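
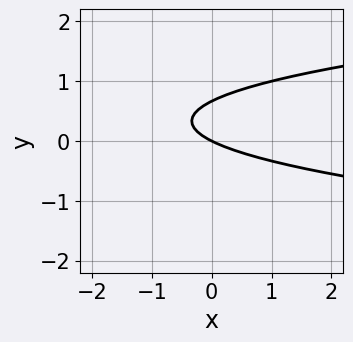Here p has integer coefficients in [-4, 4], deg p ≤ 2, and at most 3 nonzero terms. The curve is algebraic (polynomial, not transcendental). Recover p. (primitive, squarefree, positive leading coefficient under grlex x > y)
3*y^2 - x - 2*y

First, the degree is 2 — a generic line meets the curve in up to 2 points.
Then, against the integer gridlines: it meets the y-axis at y = 0 (among the integer gridlines); it crosses the x-axis at the gridline x = 0.
Finally, putting this together gives p.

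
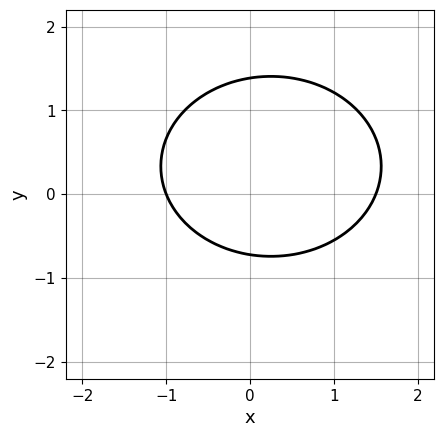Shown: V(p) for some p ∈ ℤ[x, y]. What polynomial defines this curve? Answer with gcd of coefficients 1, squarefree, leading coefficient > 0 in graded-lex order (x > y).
2*x^2 + 3*y^2 - x - 2*y - 3

deg p = 2.
Against the integer gridlines: one x-axis crossing is at x = -1.
Fitting integer coefficients to these (and the overall shape) gives p.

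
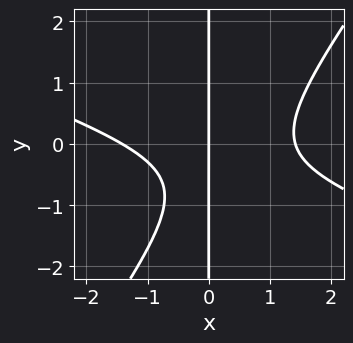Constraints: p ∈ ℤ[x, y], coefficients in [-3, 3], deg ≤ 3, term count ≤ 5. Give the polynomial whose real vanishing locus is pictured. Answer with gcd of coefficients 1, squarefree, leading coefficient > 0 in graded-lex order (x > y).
(a) Degree: no degree-2 curve has this shape, so deg p = 3.
(b) Against the integer gridlines: the visible y-axis segment lies entirely on the curve; one x-axis crossing is at x = 0.
(c) Matching integer coefficients to the picture gives p.

x^3 + 2*x^2*y - 2*x*y^2 - 2*x*y - 2*x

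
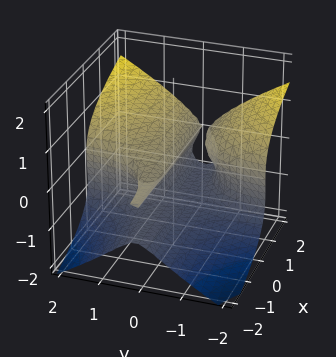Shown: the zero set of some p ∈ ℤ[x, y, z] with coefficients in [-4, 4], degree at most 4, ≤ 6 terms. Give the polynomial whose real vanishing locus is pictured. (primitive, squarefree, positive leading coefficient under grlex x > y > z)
2*x*y^2 - 3*z^3 - 3*z^2 + y

First, degree: a generic line meets the surface in up to 3 points, so deg p = 3.
Then, observable constraints: among the integer gridlines, it crosses the z-axis at z ∈ {-1, 0}; one y-axis crossing is at y = 0; every point of the x-axis in the box is on the surface.
Finally, putting this together gives p.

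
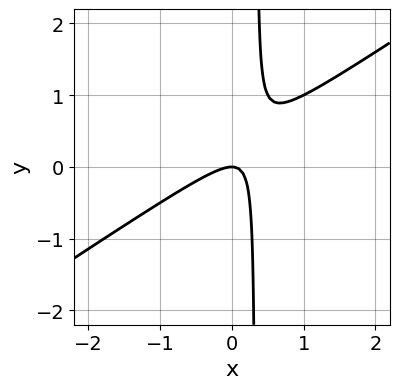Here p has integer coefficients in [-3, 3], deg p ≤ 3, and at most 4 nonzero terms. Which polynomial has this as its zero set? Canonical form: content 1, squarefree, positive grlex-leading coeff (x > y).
2*x^2 - 3*x*y + y

The degree is 2 — the shape is more complex than any degree-1 curve.
From the axis intercepts and sections: one x-axis crossing is at x = 0; it meets the y-axis at y = 0 (among the integer gridlines).
Assembling these constraints gives the stated polynomial.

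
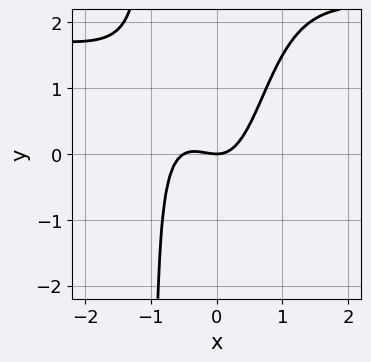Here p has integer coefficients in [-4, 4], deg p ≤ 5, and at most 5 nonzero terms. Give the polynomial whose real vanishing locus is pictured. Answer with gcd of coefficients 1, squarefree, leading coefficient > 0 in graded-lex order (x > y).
x^3*y - 2*x^3 - x^2 + y

(a) The degree is 4 — the shape is more complex than any degree-3 curve.
(b) Reading off the gridlines: it crosses the y-axis at the gridline y = 0; it meets the x-axis at x = 0 (among the integer gridlines).
(c) Matching integer coefficients to the picture gives p.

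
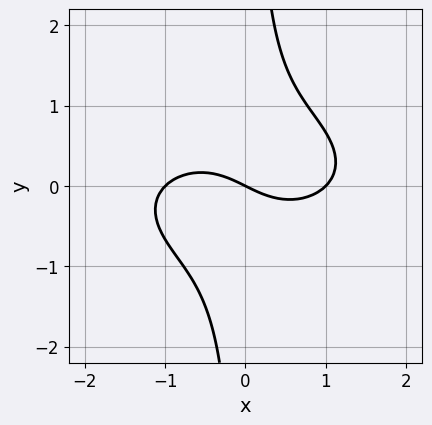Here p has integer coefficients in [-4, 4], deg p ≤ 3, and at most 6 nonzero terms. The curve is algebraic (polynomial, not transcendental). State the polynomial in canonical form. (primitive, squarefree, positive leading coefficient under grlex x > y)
x^3 + 3*x*y^2 - x - 2*y

deg p = 3.
Observable constraints: one y-axis crossing is at y = 0; among the integer gridlines, it crosses the x-axis at x ∈ {-1, 0, 1}.
Assembling these constraints gives the stated polynomial.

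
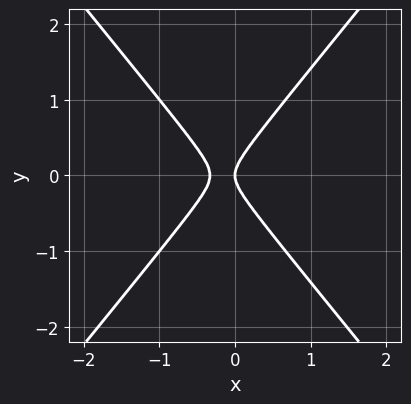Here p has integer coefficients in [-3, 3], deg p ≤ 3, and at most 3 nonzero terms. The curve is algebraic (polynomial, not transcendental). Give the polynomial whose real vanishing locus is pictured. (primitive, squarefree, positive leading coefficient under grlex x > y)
First, degree: no degree-1 curve has this shape, so deg p = 2.
Then, symmetries: mirror symmetry y ↦ −y ⇒ only even powers of y.
Then, checking where it meets the axes: it meets the x-axis at x = 0 (among the integer gridlines); one y-axis crossing is at y = 0.
Finally, fitting integer coefficients to these (and the overall shape) gives p.

3*x^2 - 2*y^2 + x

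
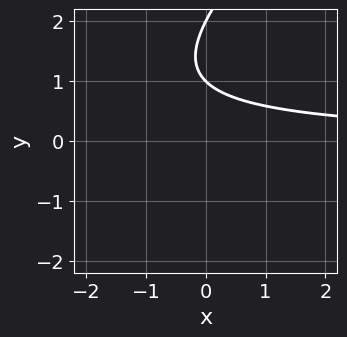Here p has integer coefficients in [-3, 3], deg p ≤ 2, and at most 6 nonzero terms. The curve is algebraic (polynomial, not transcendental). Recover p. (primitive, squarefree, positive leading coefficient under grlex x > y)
First, deg p = 2.
Next, from the visible intercepts: the y-axis gridline crossings are at y ∈ {1, 2}; no x-intercept at any integer in the box.
Finally, matching integer coefficients to the picture gives p.

x*y - y^2 + 3*y - 2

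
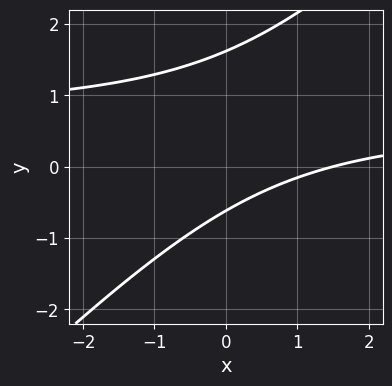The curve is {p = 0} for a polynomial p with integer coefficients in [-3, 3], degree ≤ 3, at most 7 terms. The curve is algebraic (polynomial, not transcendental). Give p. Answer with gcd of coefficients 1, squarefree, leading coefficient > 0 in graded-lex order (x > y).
3*x*y - 3*y^2 - 2*x + 3*y + 3

(a) The degree is 2 — a generic line meets the curve in up to 2 points.
(b) The integer polynomial consistent with all of this is the stated p.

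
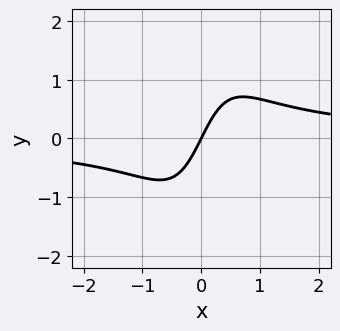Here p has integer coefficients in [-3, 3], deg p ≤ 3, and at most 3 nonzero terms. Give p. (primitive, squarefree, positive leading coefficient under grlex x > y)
The degree is 3 — a generic line meets the curve in up to 3 points.
Against the integer gridlines: it meets the x-axis at x = 0 (among the integer gridlines); it crosses the y-axis at the gridline y = 0.
Solving for integer coefficients yields p as stated.

2*x^2*y - 2*x + y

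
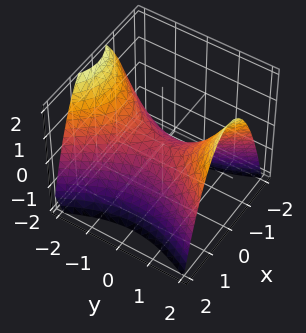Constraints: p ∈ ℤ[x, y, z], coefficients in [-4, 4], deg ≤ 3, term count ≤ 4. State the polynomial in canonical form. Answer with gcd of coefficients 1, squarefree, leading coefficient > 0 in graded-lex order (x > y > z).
Degree: a saddle surface; a quadric, so deg p = 2.
Symmetries: mirror symmetry x ↦ −x ⇒ only even powers of x; the y ↦ −y reflection is a symmetry, so y appears only in even powers.
Checking where it meets the axes: one x-axis crossing is at x = 0; it crosses the y-axis at the gridline y = 0.
Putting this together gives p.

2*x^2 - y^2 + 2*z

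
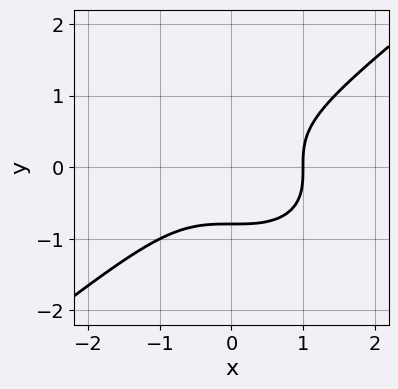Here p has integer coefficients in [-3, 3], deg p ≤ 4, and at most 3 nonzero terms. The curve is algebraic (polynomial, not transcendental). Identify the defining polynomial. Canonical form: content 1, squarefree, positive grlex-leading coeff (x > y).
1. deg p = 3. The shape is more complex than any degree-2 curve.
2. From the visible intercepts: one x-axis crossing is at x = 1.
3. Putting this together gives p.

x^3 - 2*y^3 - 1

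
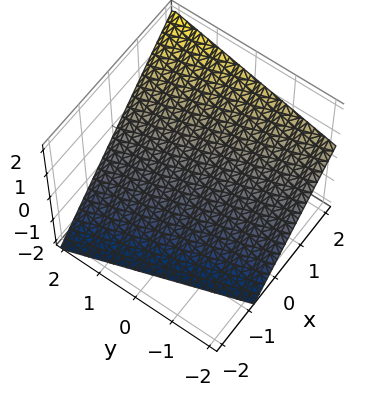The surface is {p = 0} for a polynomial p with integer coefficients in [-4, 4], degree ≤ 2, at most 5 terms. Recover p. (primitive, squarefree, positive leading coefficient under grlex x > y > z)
3*x + y - 3*z - 2

First, the degree is 1 — the surface is flat (a plane).
Then, checking where it meets the axes: one y-axis crossing is at y = 2.
Finally, these observations pin down the coefficients.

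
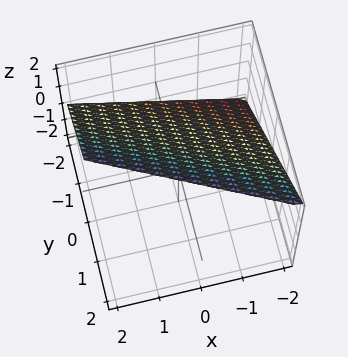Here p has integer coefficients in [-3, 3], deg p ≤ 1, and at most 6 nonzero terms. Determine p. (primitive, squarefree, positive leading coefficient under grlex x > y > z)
(a) deg p = 1.
(b) Observable constraints: it crosses the z-axis at the gridline z = 1; it crosses the y-axis at the gridline y = -1; it crosses the x-axis at the gridline x = -2.
(c) Assembling these constraints gives the stated polynomial.

x + 2*y - 2*z + 2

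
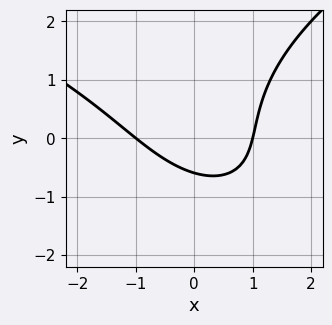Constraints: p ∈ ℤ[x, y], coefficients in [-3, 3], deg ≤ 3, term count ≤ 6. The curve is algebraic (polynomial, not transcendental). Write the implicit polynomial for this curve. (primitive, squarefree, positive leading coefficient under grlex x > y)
First, the degree is 3 — a generic line meets the curve in up to 3 points.
Next, reading off the gridlines: among the integer gridlines, it crosses the x-axis at x ∈ {-1, 1}.
Finally, fitting integer coefficients to these (and the overall shape) gives p.

y^3 - 2*x^2 - 2*x*y + 3*y + 2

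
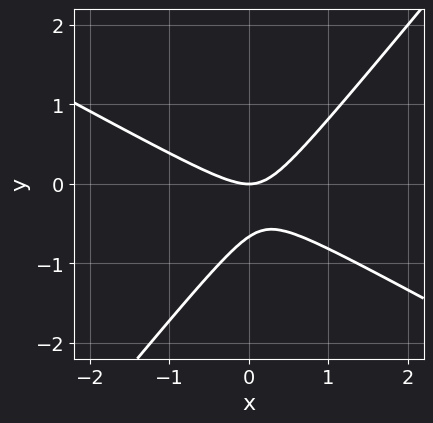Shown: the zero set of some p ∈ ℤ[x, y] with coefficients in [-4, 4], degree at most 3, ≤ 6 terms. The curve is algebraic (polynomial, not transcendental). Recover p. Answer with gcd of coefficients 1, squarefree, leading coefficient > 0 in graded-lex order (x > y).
2*x^2 + 2*x*y - 3*y^2 - 2*y

First, degree: no degree-1 curve has this shape, so deg p = 2.
Then, against the integer gridlines: it crosses the y-axis at the gridline y = 0; it meets the x-axis at x = 0 (among the integer gridlines).
Finally, fitting integer coefficients to these (and the overall shape) gives p.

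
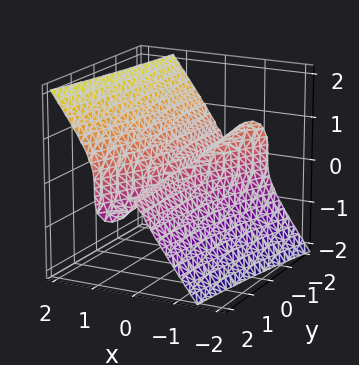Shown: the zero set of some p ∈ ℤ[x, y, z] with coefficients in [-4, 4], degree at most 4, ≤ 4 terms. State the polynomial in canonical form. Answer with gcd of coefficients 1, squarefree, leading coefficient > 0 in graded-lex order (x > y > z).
2*x^3 - x^2*y - z^3

(a) Degree: a generic line meets the surface in up to 3 points, so deg p = 3.
(b) Reading off the gridlines: one z-axis crossing is at z = 0; it meets the x-axis at x = 0 (among the integer gridlines); every point of the y-axis in the box is on the surface.
(c) Fitting integer coefficients to these (and the overall shape) gives p.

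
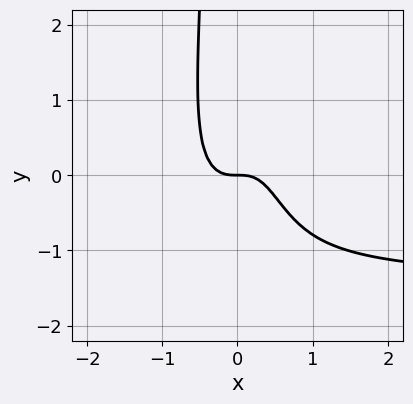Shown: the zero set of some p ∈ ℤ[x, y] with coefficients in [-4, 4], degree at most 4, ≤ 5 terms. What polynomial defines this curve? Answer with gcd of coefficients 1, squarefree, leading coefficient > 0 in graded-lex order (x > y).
(a) The degree is 4 — no degree-3 curve has this shape.
(b) From the axis intercepts and sections: it crosses the x-axis at the gridline x = 0; it meets the y-axis at y = 0 (among the integer gridlines).
(c) Together with the visible shape, these determine p as stated.

2*x^3*y - x^2*y^2 + 3*x^3 + y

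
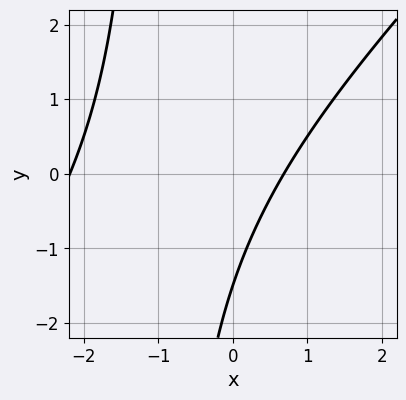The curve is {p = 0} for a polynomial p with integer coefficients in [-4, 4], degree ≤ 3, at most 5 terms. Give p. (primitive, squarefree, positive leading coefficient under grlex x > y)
2*x^2 - 2*x*y + 3*x - 2*y - 3

1. The degree is 2 — no degree-1 curve has this shape.
2. Solving for integer coefficients yields p as stated.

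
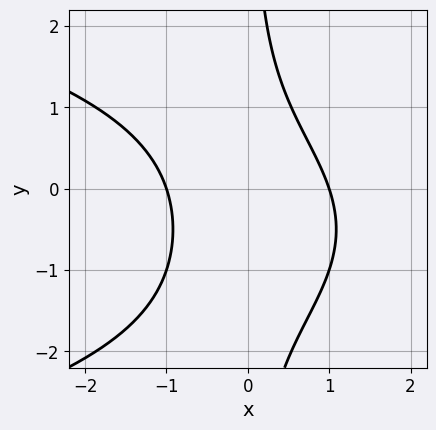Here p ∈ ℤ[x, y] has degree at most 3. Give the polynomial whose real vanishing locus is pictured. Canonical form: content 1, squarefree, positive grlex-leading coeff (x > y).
2*x*y^2 + 3*x^2 + 2*x*y - 3

(a) deg p = 3. No degree-2 curve has this shape.
(b) Against the integer gridlines: among the integer gridlines, it crosses the x-axis at x ∈ {-1, 1}; the curve avoids every integer y-axis point in the box.
(c) Fitting integer coefficients to these (and the overall shape) gives p.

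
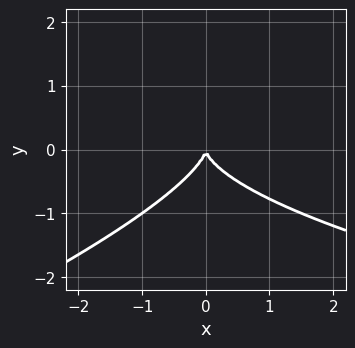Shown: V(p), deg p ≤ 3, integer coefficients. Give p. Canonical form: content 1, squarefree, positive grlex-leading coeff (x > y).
x*y^2 - 3*y^3 - 2*x^2

Degree: no degree-2 curve has this shape, so deg p = 3.
From the axis intercepts and sections: one y-axis crossing is at y = 0; one x-axis crossing is at x = 0.
Solving for integer coefficients yields p as stated.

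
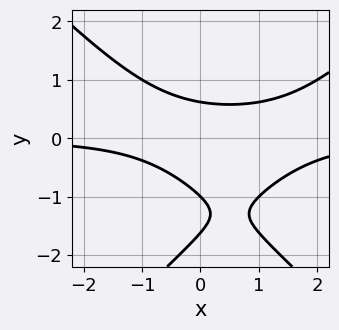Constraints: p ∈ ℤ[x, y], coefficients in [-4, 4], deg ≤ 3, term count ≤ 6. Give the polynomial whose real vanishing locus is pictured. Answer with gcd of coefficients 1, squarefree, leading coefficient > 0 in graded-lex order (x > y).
The degree is 3 — no degree-2 curve has this shape.
Against the integer gridlines: it meets the y-axis at y = -1 (among the integer gridlines); no x-intercept at any integer in the box.
Matching integer coefficients to the picture gives p.

x^2*y - y^3 - x*y - 2*y^2 + 1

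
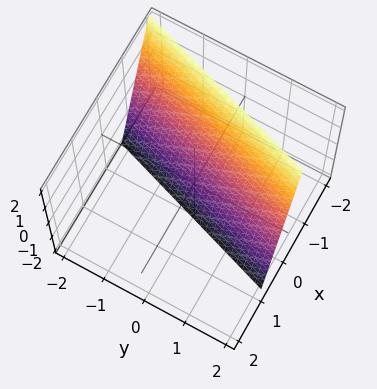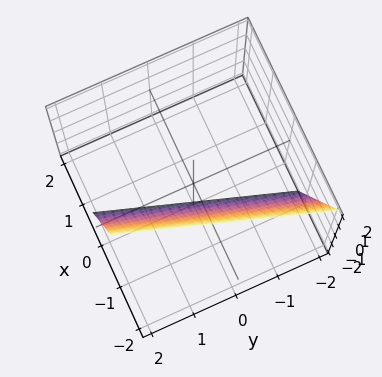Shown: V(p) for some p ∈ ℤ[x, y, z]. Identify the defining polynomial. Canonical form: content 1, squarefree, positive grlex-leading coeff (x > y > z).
(a) Degree: every cross-section is a straight line — this is a plane, so deg p = 1.
(b) From the axis intercepts and sections: it crosses the z-axis at the gridline z = -2; one y-axis crossing is at y = 2.
(c) Fitting integer coefficients to these (and the overall shape) gives p.

3*x - y + z + 2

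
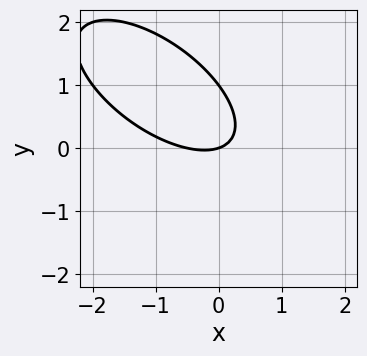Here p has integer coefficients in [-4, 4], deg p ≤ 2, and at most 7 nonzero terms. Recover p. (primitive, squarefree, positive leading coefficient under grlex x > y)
1. deg p = 2. The shape is more complex than any degree-1 curve.
2. From the visible intercepts: one x-axis crossing is at x = 0; the y-axis gridline crossings are at y ∈ {0, 1}.
3. Matching integer coefficients to the picture gives p.

2*x^2 + 3*x*y + 3*y^2 + x - 3*y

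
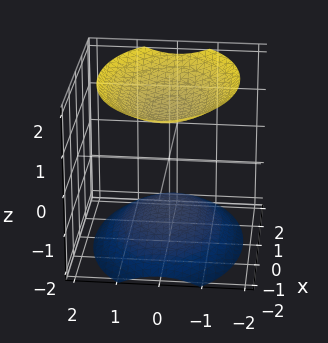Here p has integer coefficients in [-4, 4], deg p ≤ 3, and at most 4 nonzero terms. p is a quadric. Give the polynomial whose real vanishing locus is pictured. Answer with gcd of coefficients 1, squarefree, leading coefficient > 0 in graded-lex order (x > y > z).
x^2 + 2*y^2 - 2*z^2 + 3

The picture has 2 separate pieces. Treating them together as one polynomial.
The degree is 2 — two separate bowl-shaped sheets opening away from each other; a quadric.
Symmetries: the z ↦ −z reflection is a symmetry, so z appears only in even powers; mirror symmetry x ↦ −x ⇒ only even powers of x; it's symmetric under y → −y, forcing even powers of y.
Reading off the gridlines: the surface avoids every integer x-axis point in the box; it misses every integer gridline on the y-axis.
Solving for integer coefficients yields p as stated.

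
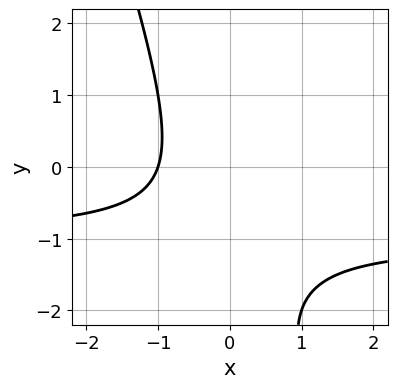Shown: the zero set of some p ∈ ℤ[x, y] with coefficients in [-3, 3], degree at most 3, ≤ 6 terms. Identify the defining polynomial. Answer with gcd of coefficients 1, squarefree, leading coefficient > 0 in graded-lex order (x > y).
3*x*y + y^2 + 3*x + 2*y + 3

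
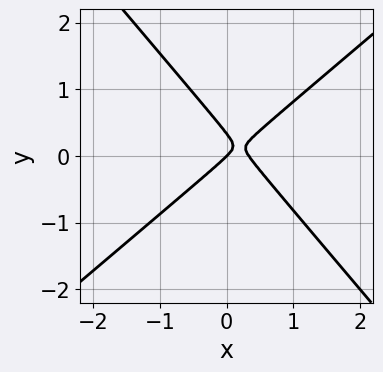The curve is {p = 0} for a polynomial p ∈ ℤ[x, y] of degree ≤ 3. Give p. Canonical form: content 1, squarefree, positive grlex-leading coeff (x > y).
3*x^2 - x*y - 3*y^2 - x + y

The degree is 2 — no degree-1 curve has this shape.
Reading off the gridlines: it meets the x-axis at x = 0 (among the integer gridlines); it crosses the y-axis at the gridline y = 0.
Together with the visible shape, these determine p as stated.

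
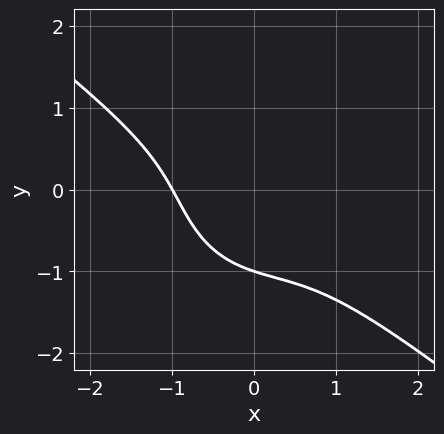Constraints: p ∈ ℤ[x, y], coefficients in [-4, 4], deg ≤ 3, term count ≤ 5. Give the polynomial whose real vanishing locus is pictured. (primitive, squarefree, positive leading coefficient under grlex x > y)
First, the degree is 3 — no degree-2 curve has this shape.
Next, against the integer gridlines: it meets the y-axis at y = -1 (among the integer gridlines); one x-axis crossing is at x = -1.
Finally, matching integer coefficients to the picture gives p.

3*x^3 + 2*x^2*y + 3*y^3 - 3*x*y + 3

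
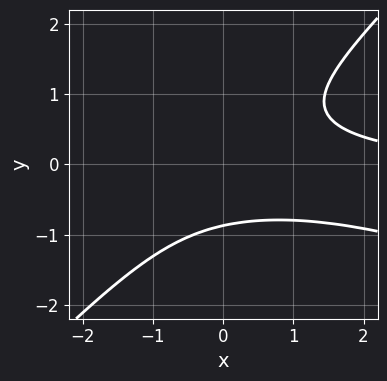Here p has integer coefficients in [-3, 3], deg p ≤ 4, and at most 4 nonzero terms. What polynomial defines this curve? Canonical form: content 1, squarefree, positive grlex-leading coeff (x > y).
x^2*y + 2*x*y^2 - 3*y^3 - 2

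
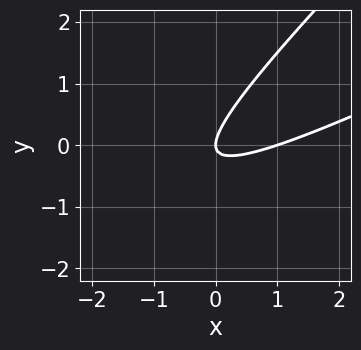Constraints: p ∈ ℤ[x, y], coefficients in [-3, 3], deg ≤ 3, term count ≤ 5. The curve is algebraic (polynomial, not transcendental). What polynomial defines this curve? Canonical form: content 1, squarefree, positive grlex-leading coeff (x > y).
x^2 - 3*x*y + 2*y^2 - x

1. Degree: the shape is more complex than any degree-1 curve, so deg p = 2.
2. Observable constraints: it meets the y-axis at y = 0 (among the integer gridlines); the x-axis gridline crossings are at x ∈ {0, 1}.
3. Solving for integer coefficients yields p as stated.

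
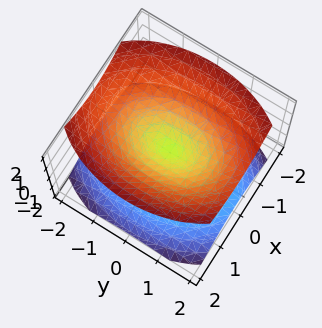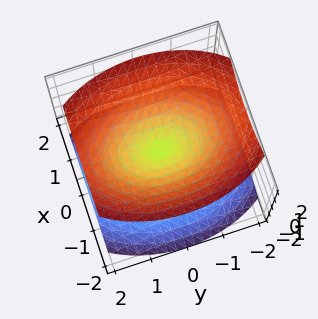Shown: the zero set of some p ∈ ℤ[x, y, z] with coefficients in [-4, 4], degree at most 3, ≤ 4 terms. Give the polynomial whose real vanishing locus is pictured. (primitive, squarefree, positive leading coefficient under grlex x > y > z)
2*x^2 + y^2 - 2*z^2

1. The picture has 2 separate pieces. They look like related sheets of one shape, so recover p as a whole.
2. Degree: a double cone through the origin; a quadric, so deg p = 2.
3. Symmetries: mirror symmetry y ↦ −y ⇒ only even powers of y; mirror symmetry z ↦ −z ⇒ only even powers of z; it's symmetric under x → −x, forcing even powers of x.
4. From the axis intercepts and sections: it meets the z-axis at z = 0 (among the integer gridlines); one y-axis crossing is at y = 0; it meets the x-axis at x = 0 (among the integer gridlines).
5. These observations pin down the coefficients.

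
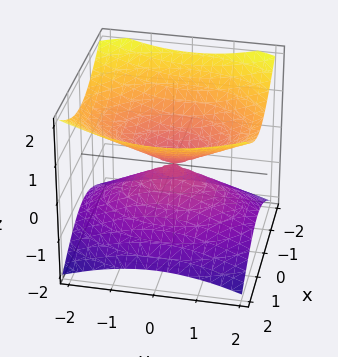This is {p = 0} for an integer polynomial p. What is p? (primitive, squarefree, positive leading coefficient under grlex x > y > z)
2*x^2 + y^2 - 3*z^2

(a) Degree: two nappes meeting at a single point; a quadric, so deg p = 2.
(b) Symmetries: it's symmetric under y → −y, forcing even powers of y; mirror symmetry x ↦ −x ⇒ only even powers of x; mirror symmetry z ↦ −z ⇒ only even powers of z.
(c) Reading off the gridlines: one x-axis crossing is at x = 0; it crosses the y-axis at the gridline y = 0; it crosses the z-axis at the gridline z = 0.
(d) Solving for integer coefficients yields p as stated.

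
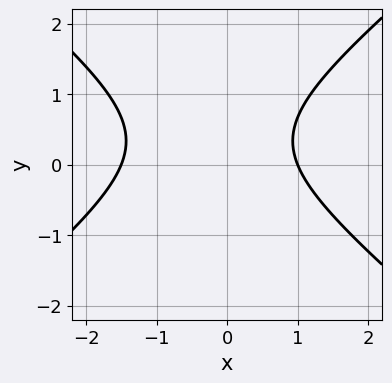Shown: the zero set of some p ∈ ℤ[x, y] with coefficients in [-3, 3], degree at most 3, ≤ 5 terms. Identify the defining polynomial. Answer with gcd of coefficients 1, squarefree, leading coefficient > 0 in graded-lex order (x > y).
First, the degree is 2 — a generic line meets the curve in up to 2 points.
Then, from the visible intercepts: one x-axis crossing is at x = 1; it misses every integer gridline on the y-axis.
Finally, fitting integer coefficients to these (and the overall shape) gives p.

2*x^2 - 3*y^2 + x + 2*y - 3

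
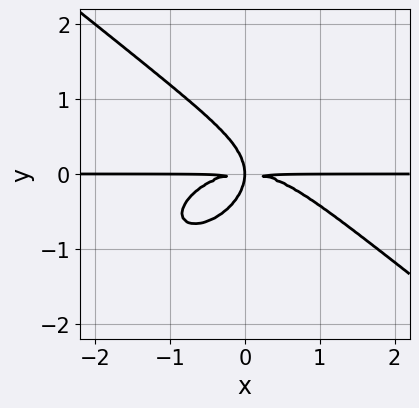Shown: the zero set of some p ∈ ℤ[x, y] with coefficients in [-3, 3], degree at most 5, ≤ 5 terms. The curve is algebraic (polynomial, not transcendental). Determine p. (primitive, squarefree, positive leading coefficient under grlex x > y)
First, degree: no degree-3 curve has this shape, so deg p = 4.
Next, reading off the gridlines: the visible x-axis segment lies entirely on the curve.
Finally, solving for integer coefficients yields p as stated.

x^3*y + 2*y^4 + 2*x*y^2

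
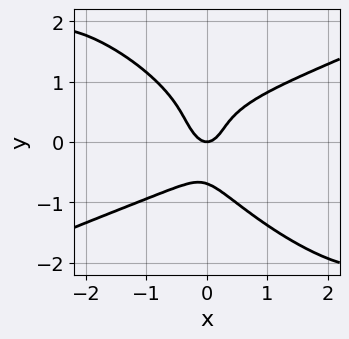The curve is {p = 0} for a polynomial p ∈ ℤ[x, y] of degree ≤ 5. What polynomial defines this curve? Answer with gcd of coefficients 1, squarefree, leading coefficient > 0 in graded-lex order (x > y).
(a) The degree is 4 — the shape is more complex than any degree-3 curve.
(b) Reading off the gridlines: it meets the x-axis at x = 0 (among the integer gridlines); one y-axis crossing is at y = 0.
(c) Fitting integer coefficients to these (and the overall shape) gives p.

x^3*y - 3*x*y^3 - 3*y^4 + 3*x^2 - y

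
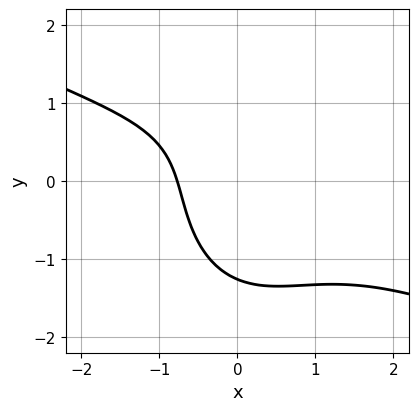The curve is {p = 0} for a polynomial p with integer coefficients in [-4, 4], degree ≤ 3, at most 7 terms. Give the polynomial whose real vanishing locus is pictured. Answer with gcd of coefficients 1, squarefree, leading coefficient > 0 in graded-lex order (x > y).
x^3 + 2*x^2*y + y^3 + 2*x + 2

(a) Degree: the shape is more complex than any degree-2 curve, so deg p = 3.
(b) Putting this together gives p.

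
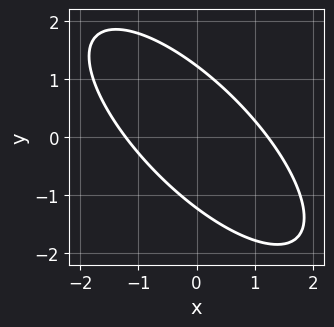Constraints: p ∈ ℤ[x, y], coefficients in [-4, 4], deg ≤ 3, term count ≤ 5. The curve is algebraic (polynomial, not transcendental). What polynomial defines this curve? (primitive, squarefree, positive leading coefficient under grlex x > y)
2*x^2 + 3*x*y + 2*y^2 - 3

(a) Degree: no degree-1 curve has this shape, so deg p = 2.
(b) Solving for integer coefficients yields p as stated.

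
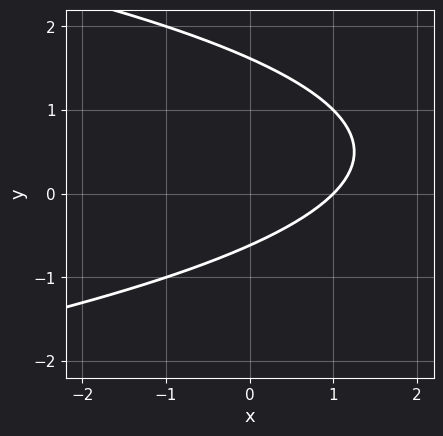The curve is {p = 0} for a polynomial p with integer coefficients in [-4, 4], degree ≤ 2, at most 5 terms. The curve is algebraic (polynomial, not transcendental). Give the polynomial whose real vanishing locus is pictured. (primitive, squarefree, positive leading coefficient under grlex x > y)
y^2 + x - y - 1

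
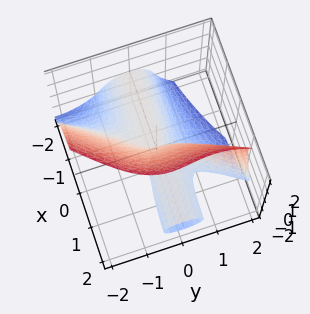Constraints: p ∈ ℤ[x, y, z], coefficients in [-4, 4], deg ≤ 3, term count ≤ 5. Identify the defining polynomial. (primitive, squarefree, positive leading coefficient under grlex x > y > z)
First, degree: the shape is more complex than any degree-2 surface, so deg p = 3.
Then, from the axis intercepts and sections: it meets the z-axis at z = 0 (among the integer gridlines); it crosses the y-axis at the gridline y = 0; the visible x-axis segment lies entirely on the surface.
Finally, fitting integer coefficients to these (and the overall shape) gives p.

3*x*y^2 + 2*x*z^2 - 2*y^3 - 2*z^3 + 3*x*z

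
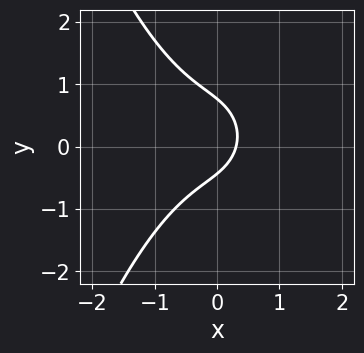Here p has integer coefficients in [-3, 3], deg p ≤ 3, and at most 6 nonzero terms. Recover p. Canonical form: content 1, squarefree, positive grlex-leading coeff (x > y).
3*x^3 + 3*y^2 + 3*x - y - 1

(a) deg p = 3.
(b) Matching integer coefficients to the picture gives p.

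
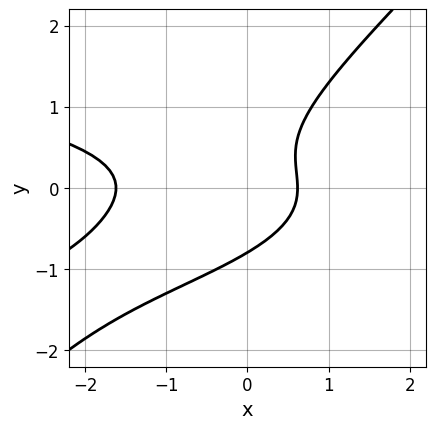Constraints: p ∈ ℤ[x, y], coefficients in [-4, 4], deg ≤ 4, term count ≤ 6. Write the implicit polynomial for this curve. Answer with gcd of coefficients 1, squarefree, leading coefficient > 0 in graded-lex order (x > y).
2*x*y^2 - 2*y^3 + x^2 + x - 1

deg p = 3. No degree-2 curve has this shape.
The integer polynomial consistent with all of this is the stated p.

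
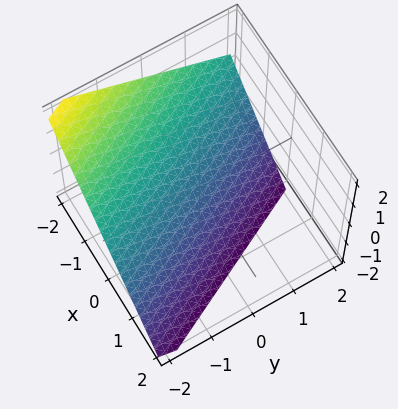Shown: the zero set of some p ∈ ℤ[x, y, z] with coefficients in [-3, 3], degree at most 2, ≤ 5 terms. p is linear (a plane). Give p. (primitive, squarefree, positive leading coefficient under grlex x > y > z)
2*x + y + 2*z + 2

First, degree: the surface is flat (a plane), so deg p = 1.
Then, checking where it meets the axes: it crosses the y-axis at the gridline y = -2; one x-axis crossing is at x = -1; it meets the z-axis at z = -1 (among the integer gridlines).
Finally, assembling these constraints gives the stated polynomial.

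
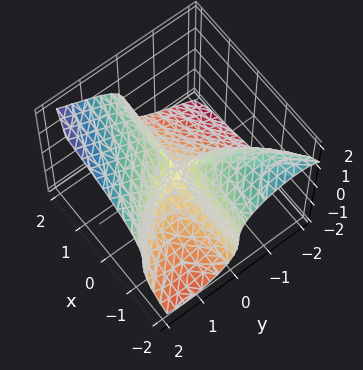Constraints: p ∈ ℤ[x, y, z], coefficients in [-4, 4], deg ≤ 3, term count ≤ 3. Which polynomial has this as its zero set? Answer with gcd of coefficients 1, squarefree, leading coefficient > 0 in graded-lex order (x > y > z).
First, deg p = 3.
Next, reading off the gridlines: one y-axis crossing is at y = 0; it meets the z-axis at z = 0 (among the integer gridlines); every point of the x-axis in the box is on the surface.
Finally, putting this together gives p.

y^3 - 2*z^3 + 3*x*y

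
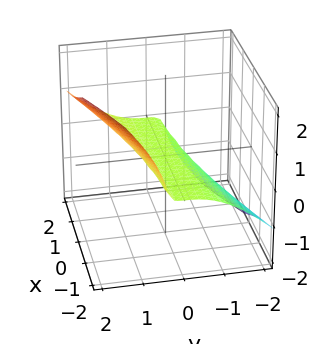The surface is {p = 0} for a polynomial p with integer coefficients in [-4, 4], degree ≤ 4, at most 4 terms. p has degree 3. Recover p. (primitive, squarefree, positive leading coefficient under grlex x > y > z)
First, degree: the shape is more complex than any degree-2 surface, so deg p = 3.
Then, from the axis intercepts and sections: one z-axis crossing is at z = 0; the visible x-axis segment lies entirely on the surface; it meets the y-axis at y = 0 (among the integer gridlines).
Finally, the integer polynomial consistent with all of this is the stated p.

3*x*y*z - 2*y^3 + 2*z^3 + 3*z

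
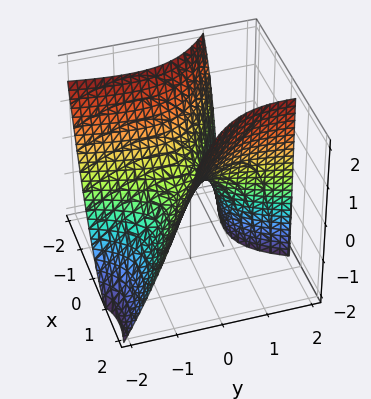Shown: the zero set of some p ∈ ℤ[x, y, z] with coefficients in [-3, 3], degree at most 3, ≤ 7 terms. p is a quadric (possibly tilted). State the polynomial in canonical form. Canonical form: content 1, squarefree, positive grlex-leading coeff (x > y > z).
2*x^2 + 3*x*y - y^2 + y*z - 2*z

First, the degree is 2 — the shape is more complex than any degree-1 surface.
Then, observable constraints: one z-axis crossing is at z = 0; one y-axis crossing is at y = 0; it meets the x-axis at x = 0 (among the integer gridlines).
Finally, these observations pin down the coefficients.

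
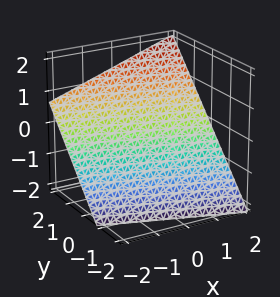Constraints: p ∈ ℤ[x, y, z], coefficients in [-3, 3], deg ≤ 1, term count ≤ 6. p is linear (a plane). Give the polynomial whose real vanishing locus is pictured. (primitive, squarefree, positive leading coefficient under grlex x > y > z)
x + 3*y - 3*z - 2

First, deg p = 1. Every cross-section is a straight line — this is a plane.
Then, from the visible intercepts: it meets the x-axis at x = 2 (among the integer gridlines).
Finally, together with the visible shape, these determine p as stated.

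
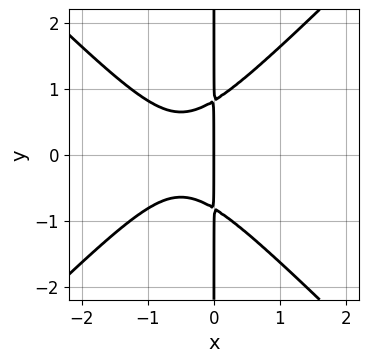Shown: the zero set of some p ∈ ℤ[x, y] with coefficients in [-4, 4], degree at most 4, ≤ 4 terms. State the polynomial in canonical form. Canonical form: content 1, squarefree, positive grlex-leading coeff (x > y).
3*x^3 - 3*x*y^2 + 3*x^2 + 2*x

First, degree: the shape is more complex than any degree-2 curve, so deg p = 3.
Then, symmetries: mirror symmetry y ↦ −y ⇒ only even powers of y.
Next, against the integer gridlines: every point of the y-axis in the box is on the curve; one x-axis crossing is at x = 0.
Finally, putting this together gives p.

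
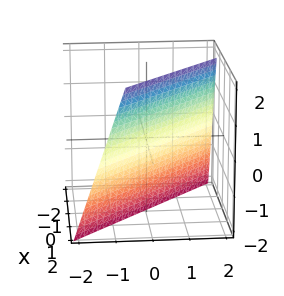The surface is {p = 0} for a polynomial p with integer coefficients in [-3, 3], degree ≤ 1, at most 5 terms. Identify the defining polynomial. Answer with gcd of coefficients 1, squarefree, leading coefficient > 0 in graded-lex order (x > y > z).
3*x + 3*y - z - 2

First, degree: every cross-section is a straight line — this is a plane, so deg p = 1.
Next, checking where it meets the axes: it meets the z-axis at z = -2 (among the integer gridlines).
Finally, together with the visible shape, these determine p as stated.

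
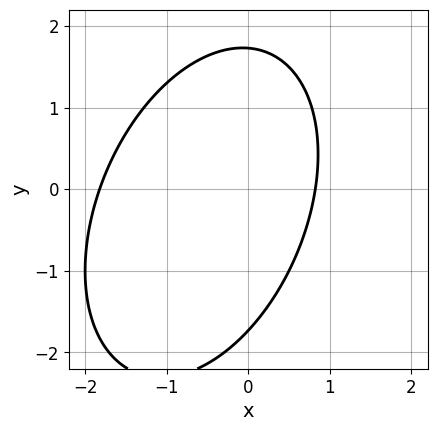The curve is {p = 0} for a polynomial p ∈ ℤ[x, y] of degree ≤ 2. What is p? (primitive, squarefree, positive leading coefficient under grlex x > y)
The degree is 2 — a generic line meets the curve in up to 2 points.
Putting this together gives p.

2*x^2 - x*y + y^2 + 2*x - 3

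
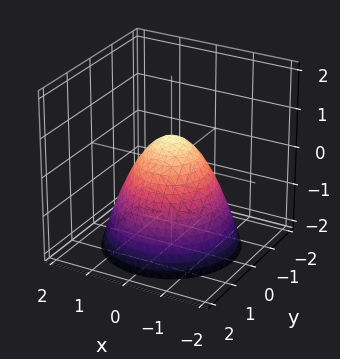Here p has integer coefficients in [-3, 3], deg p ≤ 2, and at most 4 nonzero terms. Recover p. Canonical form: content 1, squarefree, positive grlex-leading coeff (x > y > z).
First, degree: no degree-1 surface has this shape, so deg p = 2.
Next, symmetries: rotational symmetry about the z-axis ⇒ p depends on x, y only through x² + y².
Then, against the integer gridlines: a circular section at z = -1 has radius between 1 and 2.
Finally, matching integer coefficients to the picture gives p.

3*x^2 + 3*y^2 + 3*z - 2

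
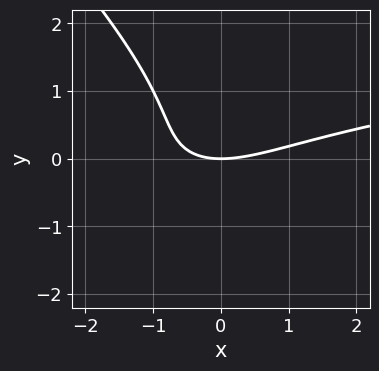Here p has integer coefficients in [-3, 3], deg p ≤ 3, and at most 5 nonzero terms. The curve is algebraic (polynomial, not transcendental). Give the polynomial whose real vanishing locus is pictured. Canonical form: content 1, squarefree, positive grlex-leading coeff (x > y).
Degree: a generic line meets the curve in up to 3 points, so deg p = 3.
Against the integer gridlines: it meets the x-axis at x = 0 (among the integer gridlines); one y-axis crossing is at y = 0.
The integer polynomial consistent with all of this is the stated p.

2*x*y^2 + 2*y^3 - x^2 + 2*x*y + 3*y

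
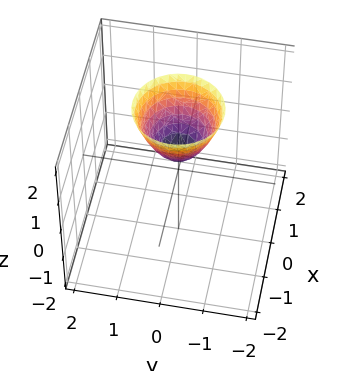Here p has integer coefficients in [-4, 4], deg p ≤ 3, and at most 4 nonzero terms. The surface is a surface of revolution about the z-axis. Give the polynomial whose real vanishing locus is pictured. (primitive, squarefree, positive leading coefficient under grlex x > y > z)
First, deg p = 2. The shape is more complex than any degree-1 surface.
Next, symmetries: the z-axis is an axis of rotation, so x and y enter only as x² + y².
Then, checking where it meets the axes: a circular section at z = 2 has radius exactly 1; no y-intercept at any integer in the box; no x-intercept at any integer in the box.
Finally, fitting integer coefficients to these (and the overall shape) gives p.

3*x^2 + 3*y^2 - 2*z + 1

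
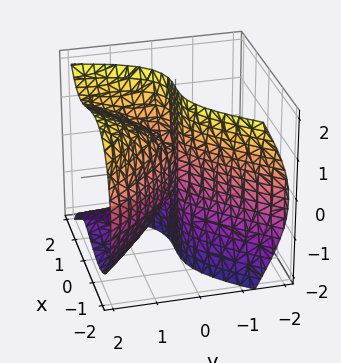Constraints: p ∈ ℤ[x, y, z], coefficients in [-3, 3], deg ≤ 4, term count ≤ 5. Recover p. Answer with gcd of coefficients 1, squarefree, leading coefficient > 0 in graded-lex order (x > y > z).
deg p = 3. A generic line meets the surface in up to 3 points.
Checking where it meets the axes: the visible z-axis segment lies entirely on the surface; one y-axis crossing is at y = 0; it meets the x-axis at x = 0 (among the integer gridlines).
The integer polynomial consistent with all of this is the stated p.

2*x^3 - x*y^2 - 2*y*z^2 + 3*y^2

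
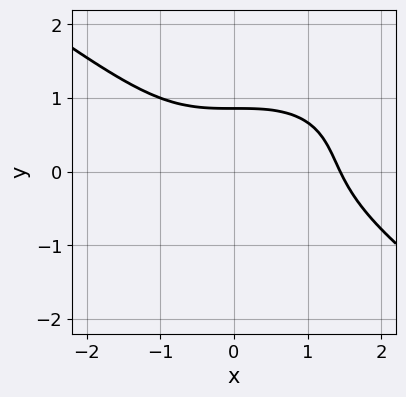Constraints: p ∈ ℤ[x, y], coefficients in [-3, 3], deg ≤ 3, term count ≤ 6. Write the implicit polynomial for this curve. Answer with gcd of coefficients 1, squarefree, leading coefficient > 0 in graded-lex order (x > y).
x^3 + 3*y^3 - 2*y^2 + 3*y - 3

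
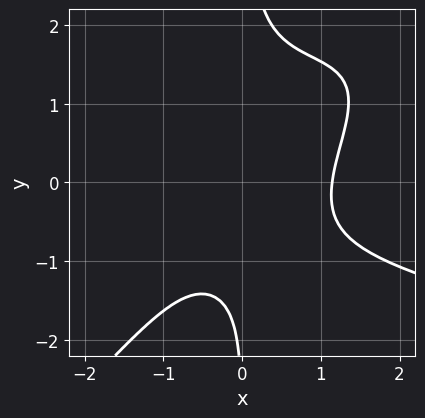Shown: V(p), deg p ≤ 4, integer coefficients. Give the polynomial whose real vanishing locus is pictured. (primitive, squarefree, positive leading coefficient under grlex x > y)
First, degree: the shape is more complex than any degree-3 curve, so deg p = 4.
Then, observable constraints: the curve avoids every integer y-axis point in the box.
Finally, solving for integer coefficients yields p as stated.

2*x^2*y^2 - 2*x*y^3 - 2*x^3 + y + 3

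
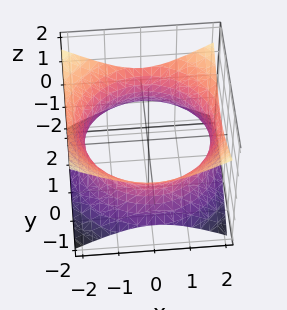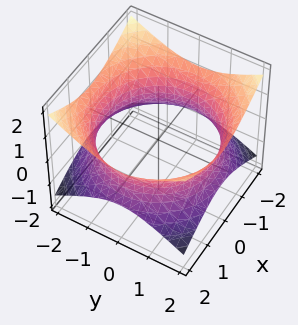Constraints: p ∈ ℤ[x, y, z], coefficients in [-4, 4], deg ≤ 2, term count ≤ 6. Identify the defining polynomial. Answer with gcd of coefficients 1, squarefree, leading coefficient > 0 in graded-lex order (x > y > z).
(a) Degree: one connected sheet with a waist; a quadric, so deg p = 2.
(b) Symmetries: the z ↦ −z reflection is a symmetry, so z appears only in even powers; rotational symmetry about the z-axis ⇒ p depends on x, y only through x² + y².
(c) From the axis intercepts and sections: it misses every integer gridline on the z-axis; a circular section at z = 0 has radius between 1 and 2.
(d) Matching integer coefficients to the picture gives p.

x^2 + y^2 - 2*z^2 - 3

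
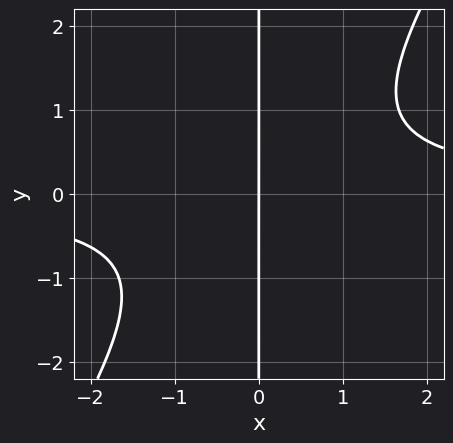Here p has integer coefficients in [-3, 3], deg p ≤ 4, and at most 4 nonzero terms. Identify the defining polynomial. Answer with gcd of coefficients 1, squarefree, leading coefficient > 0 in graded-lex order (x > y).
First, deg p = 3. No degree-2 curve has this shape.
Next, against the integer gridlines: it meets the x-axis at x = 0 (among the integer gridlines); the visible y-axis segment lies entirely on the curve.
Finally, the integer polynomial consistent with all of this is the stated p.

3*x^2*y - 2*x*y^2 - 3*x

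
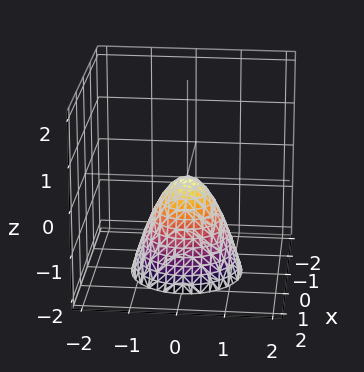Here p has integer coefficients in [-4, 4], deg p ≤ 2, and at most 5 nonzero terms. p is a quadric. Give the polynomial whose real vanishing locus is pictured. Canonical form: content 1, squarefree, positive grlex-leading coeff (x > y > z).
First, deg p = 2. A single bowl opening along one axis; a quadric.
Next, by symmetry, every cross-section ⟂ z is a circle, so x, y appear only via x² + y².
Next, against the integer gridlines: it meets the y-axis at y = 0 (among the integer gridlines); it meets the x-axis at x = 0 (among the integer gridlines); it meets the z-axis at z = 0 (among the integer gridlines); a circular section at z = -2 has radius between 1 and 2.
Finally, together with the visible shape, these determine p as stated.

3*x^2 + 3*y^2 + 2*z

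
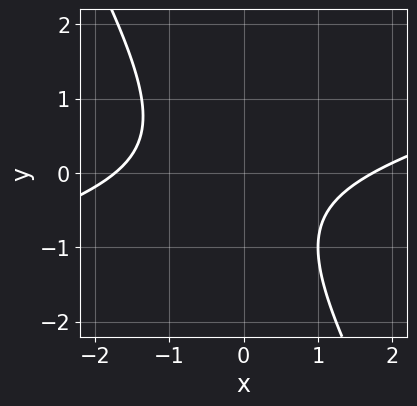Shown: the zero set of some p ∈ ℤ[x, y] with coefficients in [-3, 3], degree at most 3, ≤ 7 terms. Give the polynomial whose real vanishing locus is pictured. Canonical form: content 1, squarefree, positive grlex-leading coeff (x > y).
x^2 - 3*x*y - 2*y^2 - y - 3

First, degree: a generic line meets the curve in up to 2 points, so deg p = 2.
Then, against the integer gridlines: no y-intercept at any integer in the box.
Finally, solving for integer coefficients yields p as stated.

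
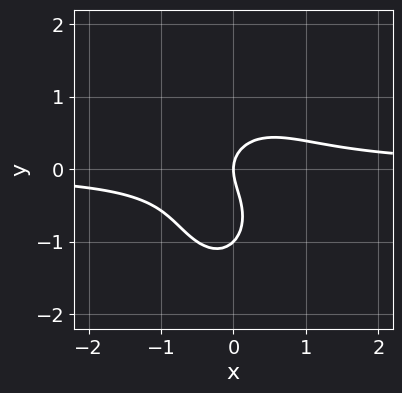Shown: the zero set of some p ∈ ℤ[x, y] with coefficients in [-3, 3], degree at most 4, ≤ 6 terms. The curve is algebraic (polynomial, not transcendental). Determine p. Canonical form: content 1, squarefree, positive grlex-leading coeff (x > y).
2*x^2*y + y^3 + y^2 - x

1. deg p = 3. The shape is more complex than any degree-2 curve.
2. Checking where it meets the axes: the y-axis gridline crossings are at y ∈ {-1, 0}; one x-axis crossing is at x = 0.
3. These observations pin down the coefficients.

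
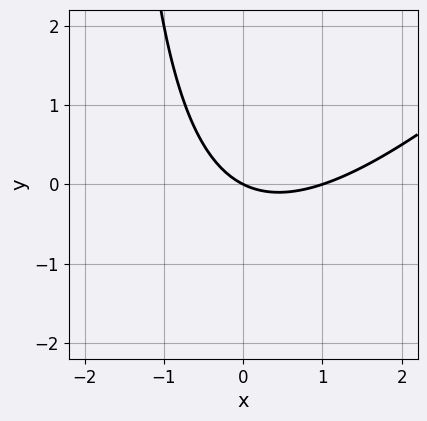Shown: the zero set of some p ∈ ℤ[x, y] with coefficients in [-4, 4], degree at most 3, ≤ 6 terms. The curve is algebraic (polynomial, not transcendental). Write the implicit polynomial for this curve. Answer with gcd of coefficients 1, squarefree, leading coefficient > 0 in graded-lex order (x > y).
First, degree: the shape is more complex than any degree-1 curve, so deg p = 2.
Next, against the integer gridlines: one y-axis crossing is at y = 0; the x-axis gridline crossings are at x ∈ {0, 1}.
Finally, solving for integer coefficients yields p as stated.

x^2 - x*y - x - 2*y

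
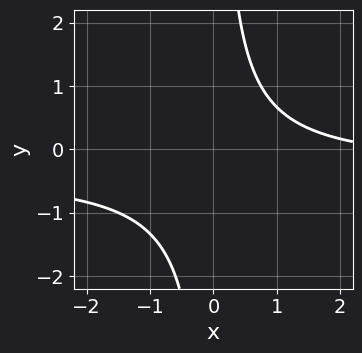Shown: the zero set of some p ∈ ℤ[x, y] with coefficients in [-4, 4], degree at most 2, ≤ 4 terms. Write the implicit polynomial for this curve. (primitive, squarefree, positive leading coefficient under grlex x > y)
3*x*y + x - 3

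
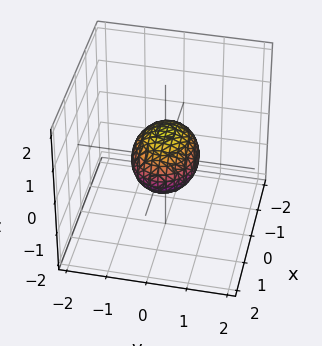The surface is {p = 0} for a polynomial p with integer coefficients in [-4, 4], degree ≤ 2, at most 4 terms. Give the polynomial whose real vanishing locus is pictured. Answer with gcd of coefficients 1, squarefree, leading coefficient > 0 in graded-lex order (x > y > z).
2*x^2 + 3*y^2 + 3*z^2 - 2

(a) The degree is 2 — a closed, bounded, convex surface; a quadric.
(b) Symmetries: it's symmetric under y → −y, forcing even powers of y; it's symmetric under x → −x, forcing even powers of x; it's symmetric under z → −z, forcing even powers of z.
(c) From the visible intercepts: among the integer gridlines, it crosses the x-axis at x ∈ {-1, 1}.
(d) Solving for integer coefficients yields p as stated.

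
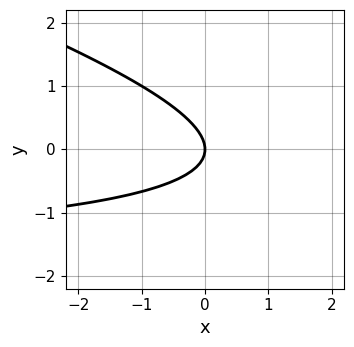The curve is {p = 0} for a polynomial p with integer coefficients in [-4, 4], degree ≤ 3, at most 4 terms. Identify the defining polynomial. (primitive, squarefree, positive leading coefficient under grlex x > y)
Degree: the shape is more complex than any degree-1 curve, so deg p = 2.
Reading off the gridlines: it meets the x-axis at x = 0 (among the integer gridlines); it meets the y-axis at y = 0 (among the integer gridlines).
Assembling these constraints gives the stated polynomial.

x*y + 3*y^2 + 2*x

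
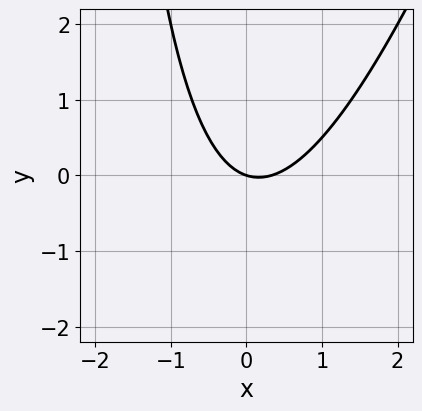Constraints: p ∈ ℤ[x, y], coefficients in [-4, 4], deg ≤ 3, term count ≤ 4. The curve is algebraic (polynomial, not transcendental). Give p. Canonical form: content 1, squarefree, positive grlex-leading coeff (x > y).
3*x^2 - x*y - x - 3*y

1. deg p = 2. No degree-1 curve has this shape.
2. Against the integer gridlines: one y-axis crossing is at y = 0; it crosses the x-axis at the gridline x = 0.
3. The integer polynomial consistent with all of this is the stated p.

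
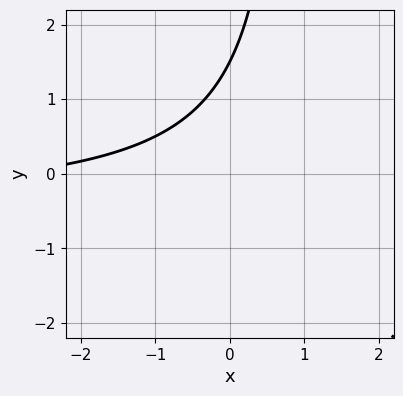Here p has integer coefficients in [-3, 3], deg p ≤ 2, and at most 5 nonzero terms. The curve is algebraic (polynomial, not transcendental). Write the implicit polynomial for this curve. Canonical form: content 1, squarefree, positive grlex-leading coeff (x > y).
(a) deg p = 2.
(b) From the visible intercepts: the curve avoids every integer x-axis point in the box.
(c) Putting this together gives p.

2*x*y + x - 2*y + 3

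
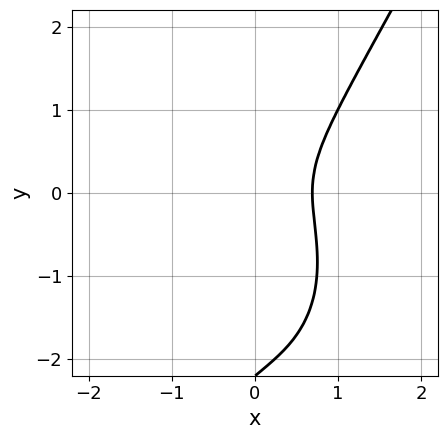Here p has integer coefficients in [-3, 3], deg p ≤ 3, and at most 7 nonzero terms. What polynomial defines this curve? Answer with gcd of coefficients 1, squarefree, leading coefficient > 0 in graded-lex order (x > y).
First, deg p = 3. The shape is more complex than any degree-2 curve.
Next, reading off the gridlines: the curve avoids every integer y-axis point in the box.
Finally, the integer polynomial consistent with all of this is the stated p.

3*x^3 + x*y^2 - y^3 - 2*y^2 - 1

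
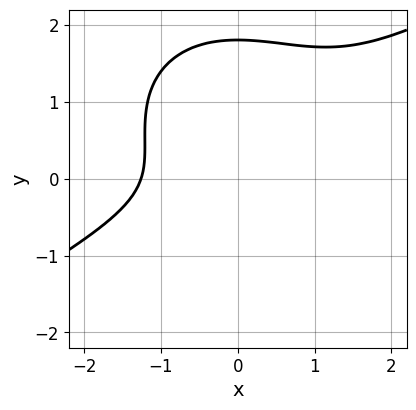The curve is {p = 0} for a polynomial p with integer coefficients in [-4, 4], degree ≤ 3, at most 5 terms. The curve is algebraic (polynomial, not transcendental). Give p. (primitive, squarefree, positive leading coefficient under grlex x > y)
The degree is 3 — a generic line meets the curve in up to 3 points.
The integer polynomial consistent with all of this is the stated p.

x^3 - x^2*y - 2*y^3 + 3*y^2 + 2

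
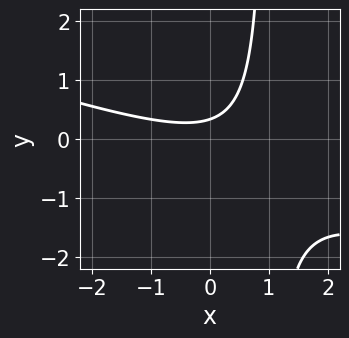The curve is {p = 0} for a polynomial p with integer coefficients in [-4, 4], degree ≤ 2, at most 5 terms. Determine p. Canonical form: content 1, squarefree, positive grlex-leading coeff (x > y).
x^2 + 3*x*y - 3*y + 1

(a) deg p = 2. The shape is more complex than any degree-1 curve.
(b) From the visible intercepts: the curve avoids every integer x-axis point in the box.
(c) Solving for integer coefficients yields p as stated.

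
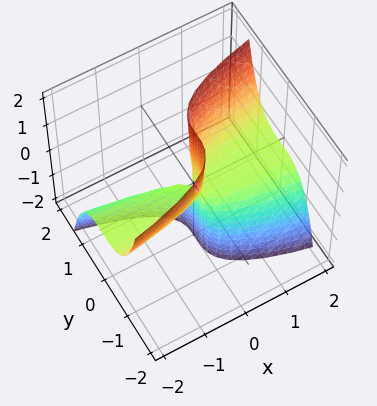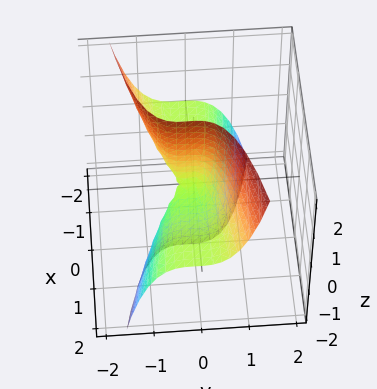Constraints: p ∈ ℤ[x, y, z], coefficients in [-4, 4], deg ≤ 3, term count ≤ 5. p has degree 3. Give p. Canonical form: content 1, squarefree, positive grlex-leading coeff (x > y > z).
3*y^3 - 2*x*z + y^2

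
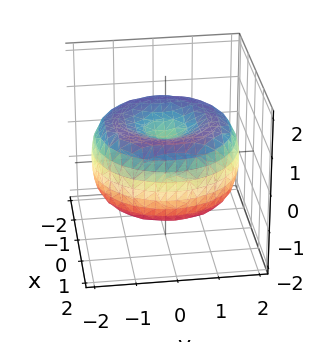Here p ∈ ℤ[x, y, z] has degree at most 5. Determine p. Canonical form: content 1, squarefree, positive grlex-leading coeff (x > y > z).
x^4 + 2*x^2*y^2 + y^4 - 3*x^2 - 3*y^2 + 3*z^2 - 1

The degree is 4 — the shape is more complex than any degree-3 surface.
Symmetries: every cross-section ⟂ z is a circle, so x, y appear only via x² + y².
From the axis intercepts and sections: a circular section at z = -1 has radius exactly 1.
The integer polynomial consistent with all of this is the stated p.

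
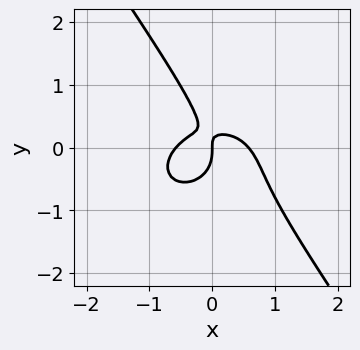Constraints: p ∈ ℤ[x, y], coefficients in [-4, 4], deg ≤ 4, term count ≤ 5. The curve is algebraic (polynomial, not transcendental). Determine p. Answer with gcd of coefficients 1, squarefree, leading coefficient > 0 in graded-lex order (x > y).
3*x^3 + 3*x*y^2 + 3*y^3 + 3*x*y - x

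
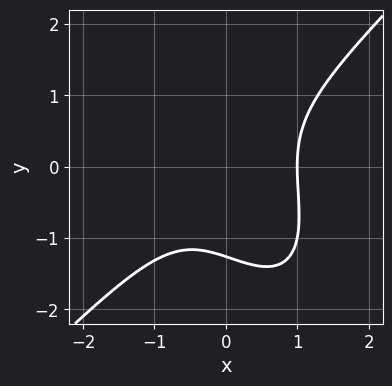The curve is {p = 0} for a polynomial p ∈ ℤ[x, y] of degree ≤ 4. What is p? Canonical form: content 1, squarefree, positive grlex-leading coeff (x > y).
2*x^3 - x*y^2 - y^3 - 2

1. Degree: a generic line meets the curve in up to 3 points, so deg p = 3.
2. Reading off the gridlines: one x-axis crossing is at x = 1.
3. Solving for integer coefficients yields p as stated.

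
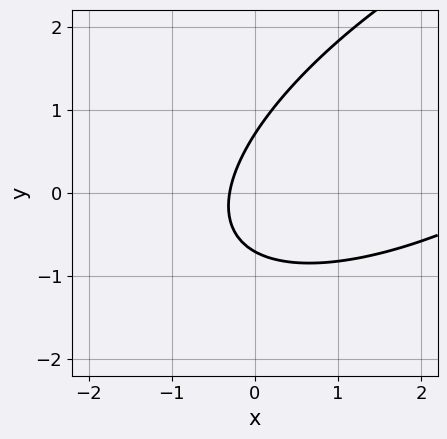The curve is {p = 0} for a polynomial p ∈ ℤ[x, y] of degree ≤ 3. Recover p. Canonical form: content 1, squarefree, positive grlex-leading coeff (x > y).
x^2 - 2*x*y + 2*y^2 - 3*x - 1

1. Degree: a generic line meets the curve in up to 2 points, so deg p = 2.
2. Matching integer coefficients to the picture gives p.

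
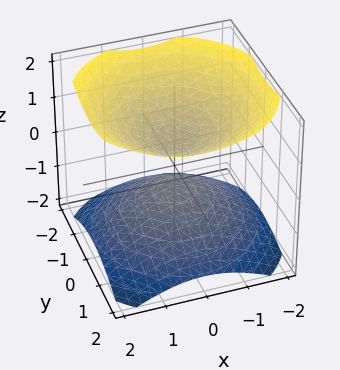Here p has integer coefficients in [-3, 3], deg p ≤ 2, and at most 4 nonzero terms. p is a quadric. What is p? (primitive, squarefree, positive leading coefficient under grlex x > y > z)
There are 2 components. Treating them together as one polynomial.
deg p = 2. Two separate bowl-shaped sheets opening away from each other; a quadric.
Symmetries: the z ↦ −z reflection is a symmetry, so z appears only in even powers; the surface is invariant under rotation about z: p = q(x² + y², z).
From the visible intercepts: the surface avoids every integer y-axis point in the box; the surface avoids every integer x-axis point in the box.
Fitting integer coefficients to these (and the overall shape) gives p.

2*x^2 + 2*y^2 - 3*z^2 + 1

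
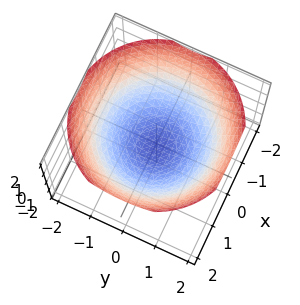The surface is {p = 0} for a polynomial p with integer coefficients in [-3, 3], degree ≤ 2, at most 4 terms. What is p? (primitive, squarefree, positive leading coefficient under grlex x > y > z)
The degree is 2 — the shape is more complex than any degree-1 surface.
Symmetry: every cross-section ⟂ z is a circle, so x, y appear only via x² + y².
Checking where it meets the axes: a circular section at z = 0 has radius exactly 1; among the integer gridlines, it crosses the x-axis at x ∈ {-1, 1}.
Together with the visible shape, these determine p as stated. Check: (0, -1, 0) on the y-axis lies on the surface, and p(0, -1, 0) = 0. ✓

x^2 + y^2 - 2*z - 1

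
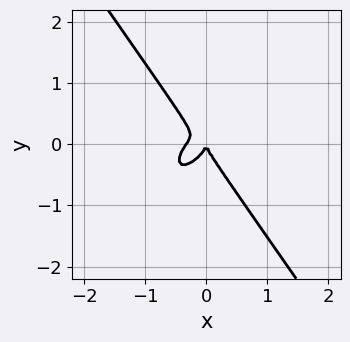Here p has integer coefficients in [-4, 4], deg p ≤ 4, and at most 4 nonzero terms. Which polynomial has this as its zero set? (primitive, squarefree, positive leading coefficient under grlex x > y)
3*x^3 - 2*x^2*y + 2*y^3 + x^2

1. The degree is 3 — a generic line meets the curve in up to 3 points.
2. Checking where it meets the axes: it meets the x-axis at x = 0 (among the integer gridlines); it crosses the y-axis at the gridline y = 0.
3. The integer polynomial consistent with all of this is the stated p.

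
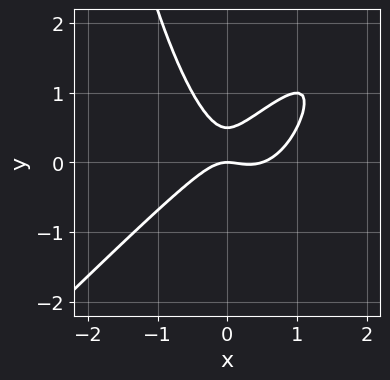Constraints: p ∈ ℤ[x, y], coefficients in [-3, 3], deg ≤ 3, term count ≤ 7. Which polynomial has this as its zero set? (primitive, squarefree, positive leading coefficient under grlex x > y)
2*x^3 - 2*x^2*y - x^2 + 2*y^2 - y

First, the degree is 3 — a generic line meets the curve in up to 3 points.
Next, checking where it meets the axes: one x-axis crossing is at x = 0; one y-axis crossing is at y = 0.
Finally, together with the visible shape, these determine p as stated.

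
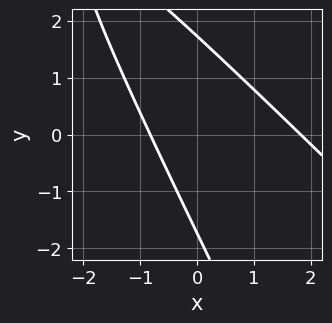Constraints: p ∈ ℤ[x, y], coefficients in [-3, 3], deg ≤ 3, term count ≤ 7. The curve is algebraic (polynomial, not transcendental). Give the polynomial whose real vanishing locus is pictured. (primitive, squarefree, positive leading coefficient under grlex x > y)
First, the degree is 2 — the shape is more complex than any degree-1 curve.
Finally, matching integer coefficients to the picture gives p.

2*x^2 + 3*x*y + y^2 - 2*x - 3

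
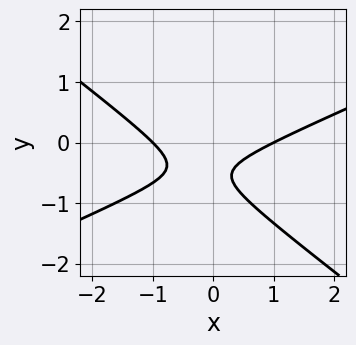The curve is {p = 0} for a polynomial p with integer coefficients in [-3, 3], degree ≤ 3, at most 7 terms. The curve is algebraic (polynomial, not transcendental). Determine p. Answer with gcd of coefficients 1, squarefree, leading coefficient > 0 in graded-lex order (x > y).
x^2 - x*y - 3*y^2 - 3*y - 1

Degree: the shape is more complex than any degree-1 curve, so deg p = 2.
Reading off the gridlines: among the integer gridlines, it crosses the x-axis at x ∈ {-1, 1}; it misses every integer gridline on the y-axis.
Putting this together gives p.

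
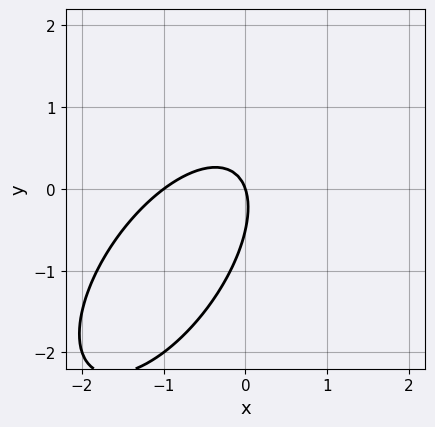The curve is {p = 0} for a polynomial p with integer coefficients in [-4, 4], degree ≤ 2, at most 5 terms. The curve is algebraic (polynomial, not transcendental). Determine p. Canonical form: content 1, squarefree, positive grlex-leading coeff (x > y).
3*x^2 - 3*x*y + 2*y^2 + 3*x + y

The degree is 2 — no degree-1 curve has this shape.
Against the integer gridlines: it crosses the y-axis at the gridline y = 0; the x-axis gridline crossings are at x ∈ {-1, 0}.
The integer polynomial consistent with all of this is the stated p.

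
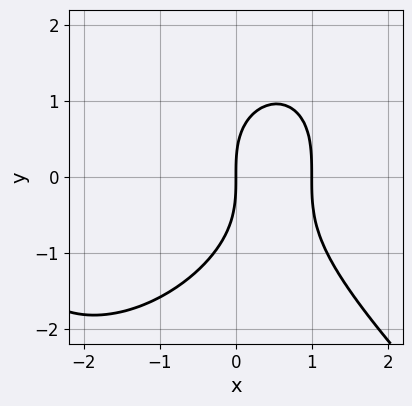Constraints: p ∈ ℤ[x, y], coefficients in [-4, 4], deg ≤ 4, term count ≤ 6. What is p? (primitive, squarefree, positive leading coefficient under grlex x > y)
(a) deg p = 3.
(b) Reading off the gridlines: it meets the y-axis at y = 0 (among the integer gridlines); among the integer gridlines, it crosses the x-axis at x ∈ {0, 1}.
(c) Fitting integer coefficients to these (and the overall shape) gives p.

x^3 + y^3 + 2*x^2 - 3*x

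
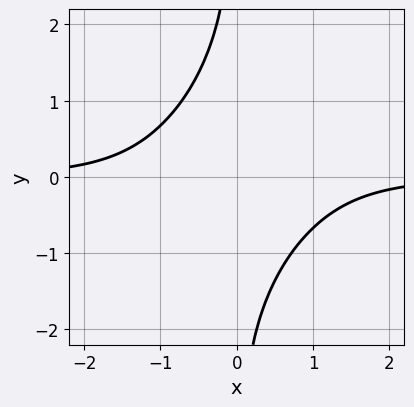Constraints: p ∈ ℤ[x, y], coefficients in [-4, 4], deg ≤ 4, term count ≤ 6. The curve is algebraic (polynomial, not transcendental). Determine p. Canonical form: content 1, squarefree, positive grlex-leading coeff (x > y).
1. deg p = 4. A generic line meets the curve in up to 4 points.
2. Reading off the gridlines: it misses every integer gridline on the y-axis; no x-intercept at any integer in the box.
3. Together with the visible shape, these determine p as stated.

2*x^3*y - 3*x^2*y^2 + x*y^3 + 3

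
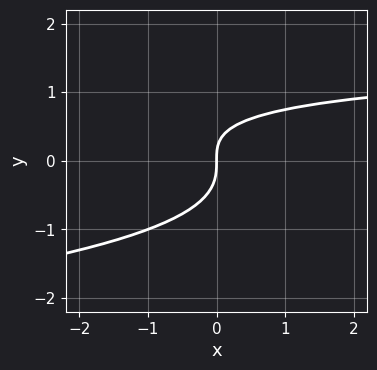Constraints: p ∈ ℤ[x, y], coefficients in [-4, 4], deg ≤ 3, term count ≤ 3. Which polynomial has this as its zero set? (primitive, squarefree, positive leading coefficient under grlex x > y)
First, deg p = 3. The shape is more complex than any degree-2 curve.
Then, from the axis intercepts and sections: it meets the x-axis at x = 0 (among the integer gridlines); it meets the y-axis at y = 0 (among the integer gridlines).
Finally, matching integer coefficients to the picture gives p.

3*y^3 + x*y - 2*x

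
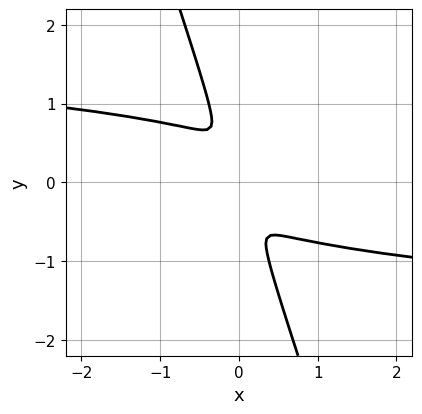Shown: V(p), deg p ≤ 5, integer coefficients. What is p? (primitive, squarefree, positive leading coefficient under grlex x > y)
Degree: the shape is more complex than any degree-3 curve, so deg p = 4.
The integer polynomial consistent with all of this is the stated p.

3*x*y^3 + y^4 + x^2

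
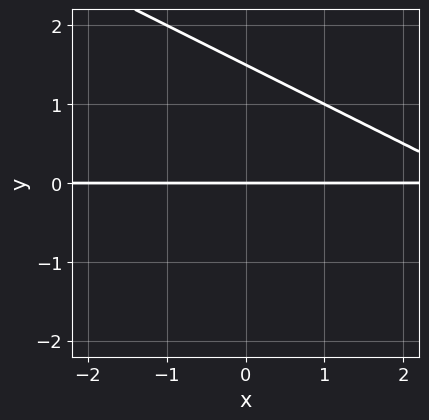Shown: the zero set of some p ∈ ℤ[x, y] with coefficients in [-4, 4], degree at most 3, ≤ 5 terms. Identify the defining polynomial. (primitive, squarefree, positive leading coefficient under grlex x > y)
x*y + 2*y^2 - 3*y

(a) Degree: a generic line meets the curve in up to 2 points, so deg p = 2.
(b) Observable constraints: the visible x-axis segment lies entirely on the curve; one y-axis crossing is at y = 0.
(c) Matching integer coefficients to the picture gives p.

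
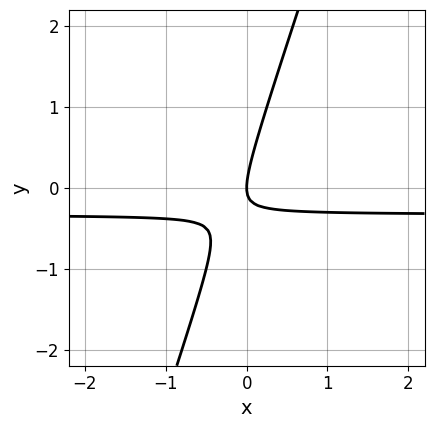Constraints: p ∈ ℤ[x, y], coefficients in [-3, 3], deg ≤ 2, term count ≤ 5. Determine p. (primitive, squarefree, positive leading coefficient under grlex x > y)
3*x*y - y^2 + x

deg p = 2.
From the visible intercepts: one y-axis crossing is at y = 0; it meets the x-axis at x = 0 (among the integer gridlines).
These observations pin down the coefficients.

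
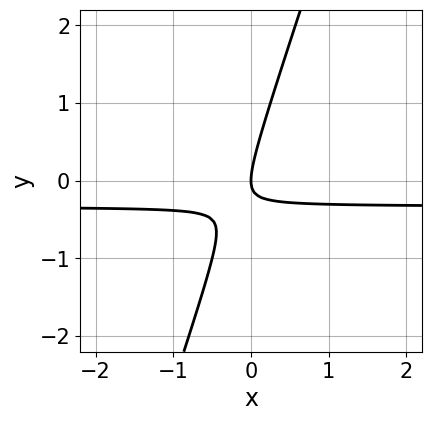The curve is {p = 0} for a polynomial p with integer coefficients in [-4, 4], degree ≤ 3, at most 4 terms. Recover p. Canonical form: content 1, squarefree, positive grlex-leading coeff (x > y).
(a) deg p = 2.
(b) From the axis intercepts and sections: one y-axis crossing is at y = 0; it crosses the x-axis at the gridline x = 0.
(c) Solving for integer coefficients yields p as stated.

3*x*y - y^2 + x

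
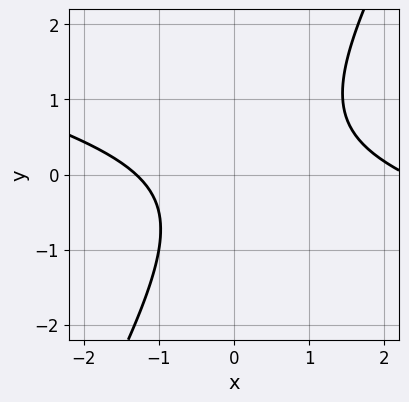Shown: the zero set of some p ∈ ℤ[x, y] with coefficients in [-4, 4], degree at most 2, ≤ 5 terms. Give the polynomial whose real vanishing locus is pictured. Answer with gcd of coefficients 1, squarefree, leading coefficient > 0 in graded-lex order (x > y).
x^2 + 3*x*y - 2*y^2 - x - 3

Degree: the shape is more complex than any degree-1 curve, so deg p = 2.
From the visible intercepts: it misses every integer gridline on the y-axis.
The integer polynomial consistent with all of this is the stated p.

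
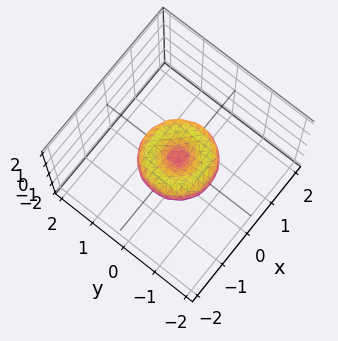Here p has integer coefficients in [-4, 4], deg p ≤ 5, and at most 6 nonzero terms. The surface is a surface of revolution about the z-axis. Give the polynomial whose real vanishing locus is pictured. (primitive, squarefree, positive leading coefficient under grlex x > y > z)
2*x^4 + 4*x^2*y^2 + 2*y^4 - 2*x^2 - 2*y^2 + 3*z^2

(a) deg p = 4.
(b) By symmetry, the z-axis is an axis of rotation, so x and y enter only as x² + y².
(c) Reading off the gridlines: a circular section at z = 0 has radius exactly 1; it meets the z-axis at z = 0 (among the integer gridlines); the y-axis gridline crossings are at y ∈ {-1, 0, 1}.
(d) Matching integer coefficients to the picture gives p.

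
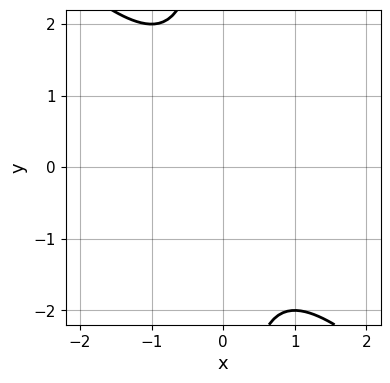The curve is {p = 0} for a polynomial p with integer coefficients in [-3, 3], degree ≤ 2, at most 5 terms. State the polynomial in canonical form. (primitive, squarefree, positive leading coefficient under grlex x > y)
First, the degree is 2 — the shape is more complex than any degree-1 curve.
Next, checking where it meets the axes: it misses every integer gridline on the x-axis; the curve avoids every integer y-axis point in the box.
Finally, assembling these constraints gives the stated polynomial.

x^2 + x*y + 1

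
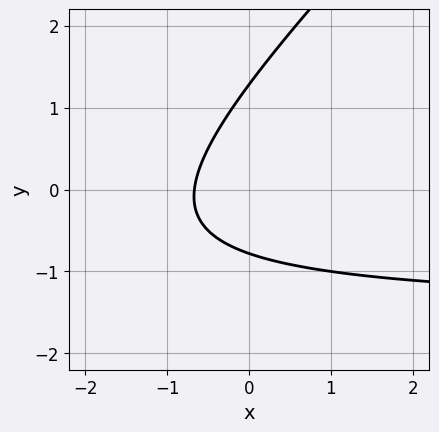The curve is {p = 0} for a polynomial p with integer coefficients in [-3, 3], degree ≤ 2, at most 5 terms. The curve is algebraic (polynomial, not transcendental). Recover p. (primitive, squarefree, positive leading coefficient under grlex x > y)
2*x*y - 2*y^2 + 3*x + y + 2

1. The degree is 2 — the shape is more complex than any degree-1 curve.
2. Matching integer coefficients to the picture gives p.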